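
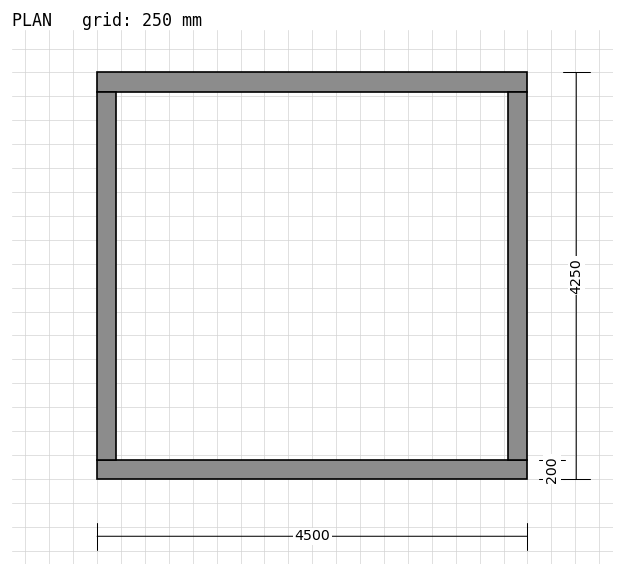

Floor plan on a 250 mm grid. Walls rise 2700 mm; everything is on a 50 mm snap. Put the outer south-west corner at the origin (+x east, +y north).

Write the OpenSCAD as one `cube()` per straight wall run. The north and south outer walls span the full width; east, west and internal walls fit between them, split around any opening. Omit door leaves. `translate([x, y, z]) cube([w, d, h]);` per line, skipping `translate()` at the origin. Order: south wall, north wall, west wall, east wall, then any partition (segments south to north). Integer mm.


cube([4500, 200, 2700]);
translate([0, 4050, 0]) cube([4500, 200, 2700]);
translate([0, 200, 0]) cube([200, 3850, 2700]);
translate([4300, 200, 0]) cube([200, 3850, 2700]);


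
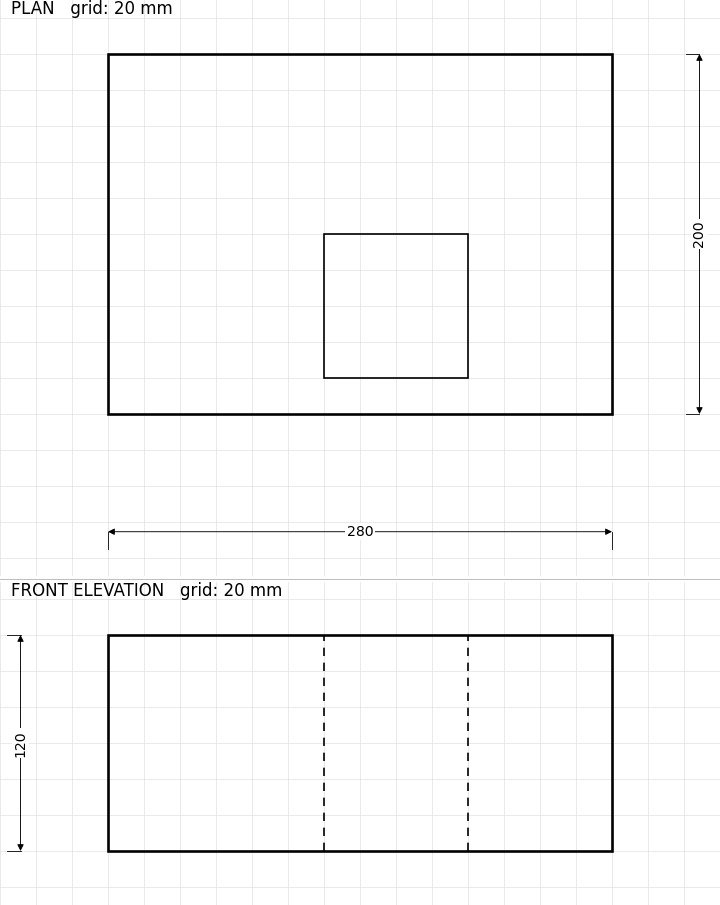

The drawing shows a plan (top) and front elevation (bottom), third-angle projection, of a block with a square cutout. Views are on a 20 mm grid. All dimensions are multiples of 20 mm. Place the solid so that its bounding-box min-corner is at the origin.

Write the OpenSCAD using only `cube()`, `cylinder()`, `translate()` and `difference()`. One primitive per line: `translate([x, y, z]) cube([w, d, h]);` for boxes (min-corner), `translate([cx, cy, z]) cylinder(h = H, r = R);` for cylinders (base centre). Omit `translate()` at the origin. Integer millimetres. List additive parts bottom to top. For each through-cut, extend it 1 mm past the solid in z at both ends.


difference() {
  cube([280, 200, 120]);
  translate([120, 20, -1]) cube([80, 80, 122]);
}


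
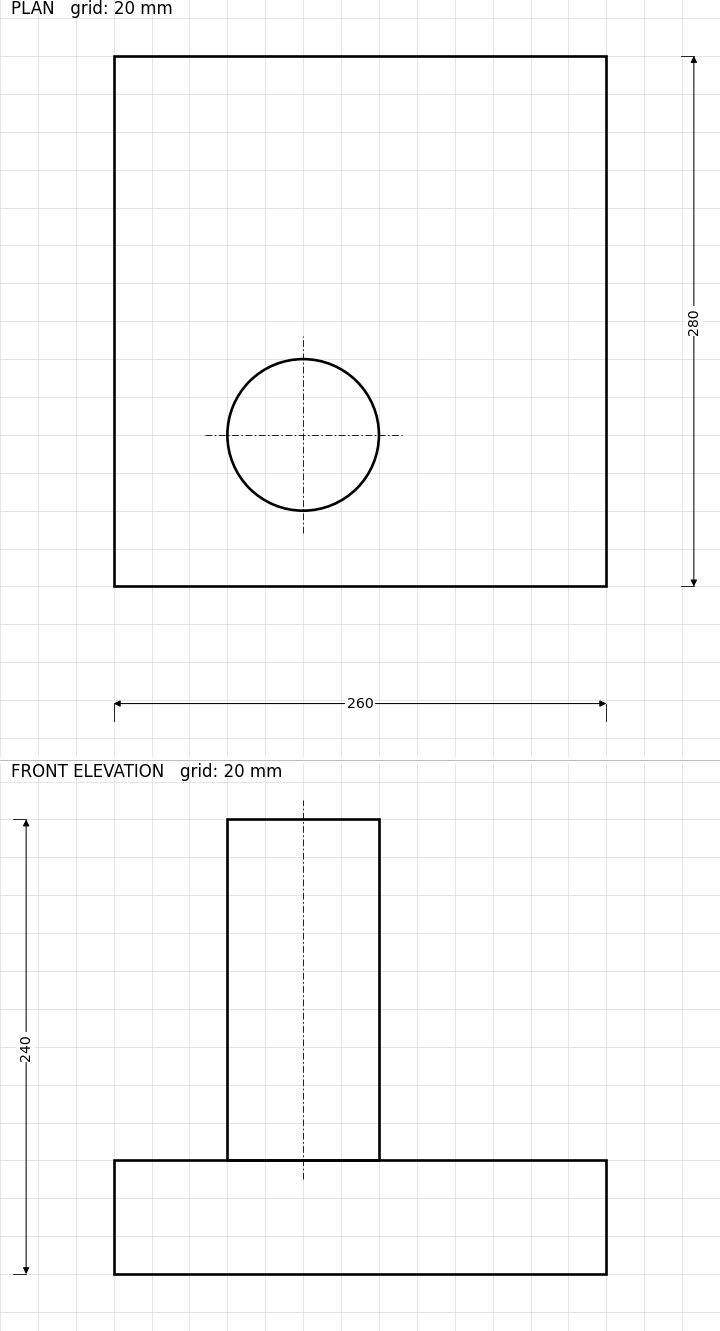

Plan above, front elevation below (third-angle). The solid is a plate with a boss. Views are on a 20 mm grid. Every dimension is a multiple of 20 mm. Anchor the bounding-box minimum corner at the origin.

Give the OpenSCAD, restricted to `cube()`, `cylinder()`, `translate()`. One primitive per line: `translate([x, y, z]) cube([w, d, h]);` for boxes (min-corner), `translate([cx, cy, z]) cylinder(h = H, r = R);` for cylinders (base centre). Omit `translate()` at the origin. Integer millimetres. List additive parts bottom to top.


cube([260, 280, 60]);
translate([100, 80, 60]) cylinder(h = 180, r = 40);


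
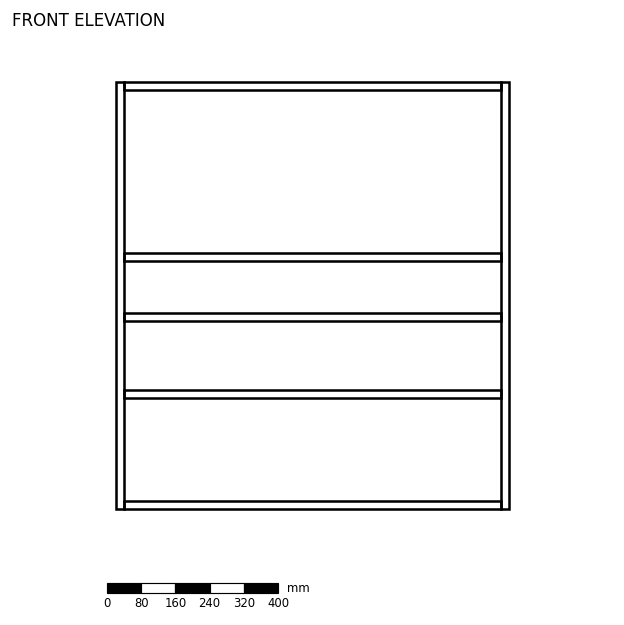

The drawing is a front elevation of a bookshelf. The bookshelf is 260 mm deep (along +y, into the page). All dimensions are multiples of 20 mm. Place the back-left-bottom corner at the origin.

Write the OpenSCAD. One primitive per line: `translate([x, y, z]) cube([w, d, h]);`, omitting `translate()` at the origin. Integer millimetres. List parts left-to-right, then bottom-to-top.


cube([20, 260, 1000]);
translate([20, 0, 0]) cube([880, 260, 20]);
translate([20, 0, 260]) cube([880, 260, 20]);
translate([20, 0, 440]) cube([880, 260, 20]);
translate([20, 0, 580]) cube([880, 260, 20]);
translate([20, 0, 980]) cube([880, 260, 20]);
translate([900, 0, 0]) cube([20, 260, 1000]);


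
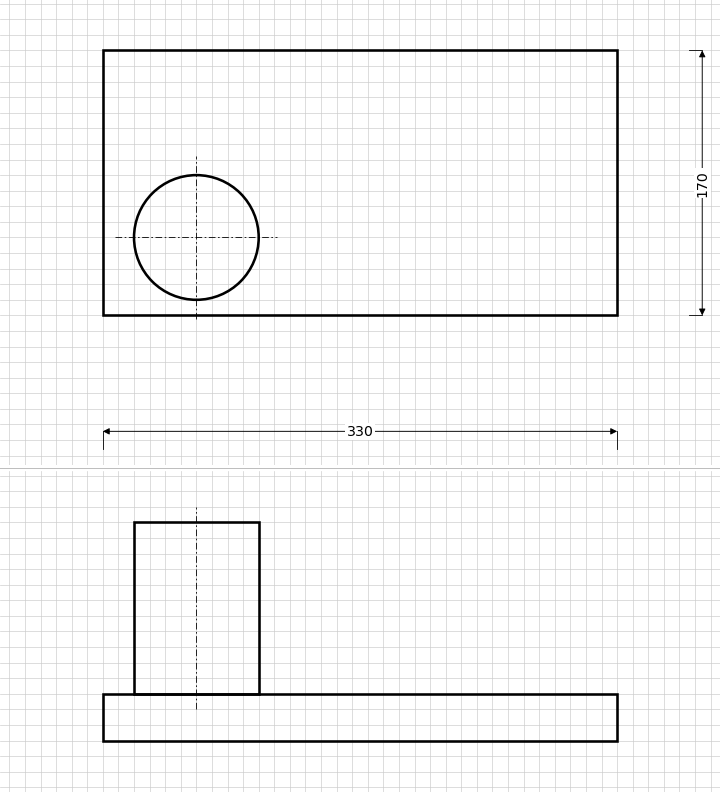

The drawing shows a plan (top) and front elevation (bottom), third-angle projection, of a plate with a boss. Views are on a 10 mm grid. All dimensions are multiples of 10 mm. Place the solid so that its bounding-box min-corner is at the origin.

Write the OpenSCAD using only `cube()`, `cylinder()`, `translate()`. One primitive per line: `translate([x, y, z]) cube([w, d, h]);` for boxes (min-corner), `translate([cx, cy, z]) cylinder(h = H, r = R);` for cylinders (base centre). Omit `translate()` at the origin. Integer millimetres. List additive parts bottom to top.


cube([330, 170, 30]);
translate([60, 50, 30]) cylinder(h = 110, r = 40);


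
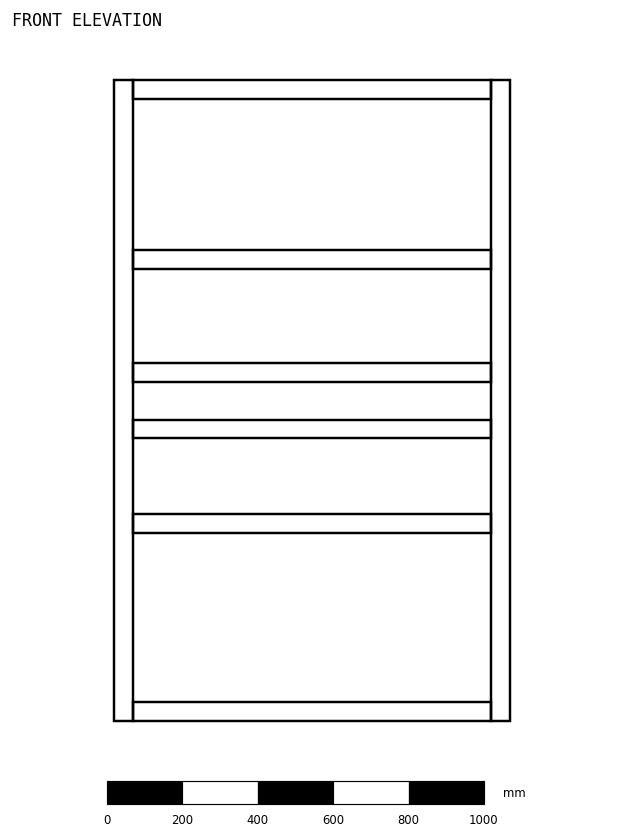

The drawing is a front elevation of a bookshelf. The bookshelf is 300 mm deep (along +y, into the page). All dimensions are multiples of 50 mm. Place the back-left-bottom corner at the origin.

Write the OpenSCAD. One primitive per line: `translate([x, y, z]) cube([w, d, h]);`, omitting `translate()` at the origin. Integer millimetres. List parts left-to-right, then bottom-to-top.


cube([50, 300, 1700]);
translate([50, 0, 0]) cube([950, 300, 50]);
translate([50, 0, 500]) cube([950, 300, 50]);
translate([50, 0, 750]) cube([950, 300, 50]);
translate([50, 0, 900]) cube([950, 300, 50]);
translate([50, 0, 1200]) cube([950, 300, 50]);
translate([50, 0, 1650]) cube([950, 300, 50]);
translate([1000, 0, 0]) cube([50, 300, 1700]);


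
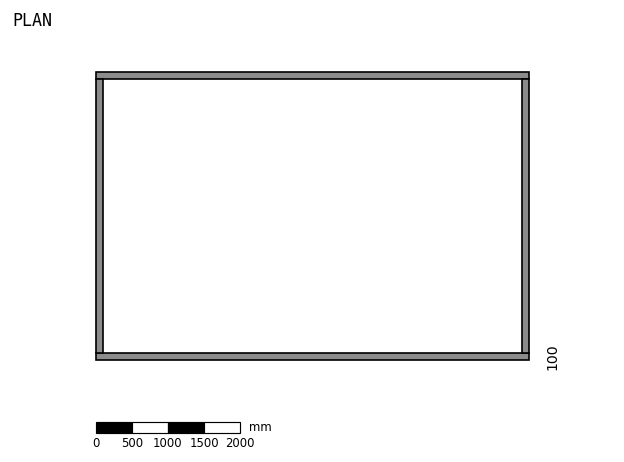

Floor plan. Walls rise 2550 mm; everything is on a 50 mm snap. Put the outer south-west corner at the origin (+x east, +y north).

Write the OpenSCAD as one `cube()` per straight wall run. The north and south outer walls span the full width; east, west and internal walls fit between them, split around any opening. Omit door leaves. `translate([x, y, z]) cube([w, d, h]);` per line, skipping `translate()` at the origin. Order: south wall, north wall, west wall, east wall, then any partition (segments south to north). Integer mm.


cube([6000, 100, 2550]);
translate([0, 3900, 0]) cube([6000, 100, 2550]);
translate([0, 100, 0]) cube([100, 3800, 2550]);
translate([5900, 100, 0]) cube([100, 3800, 2550]);


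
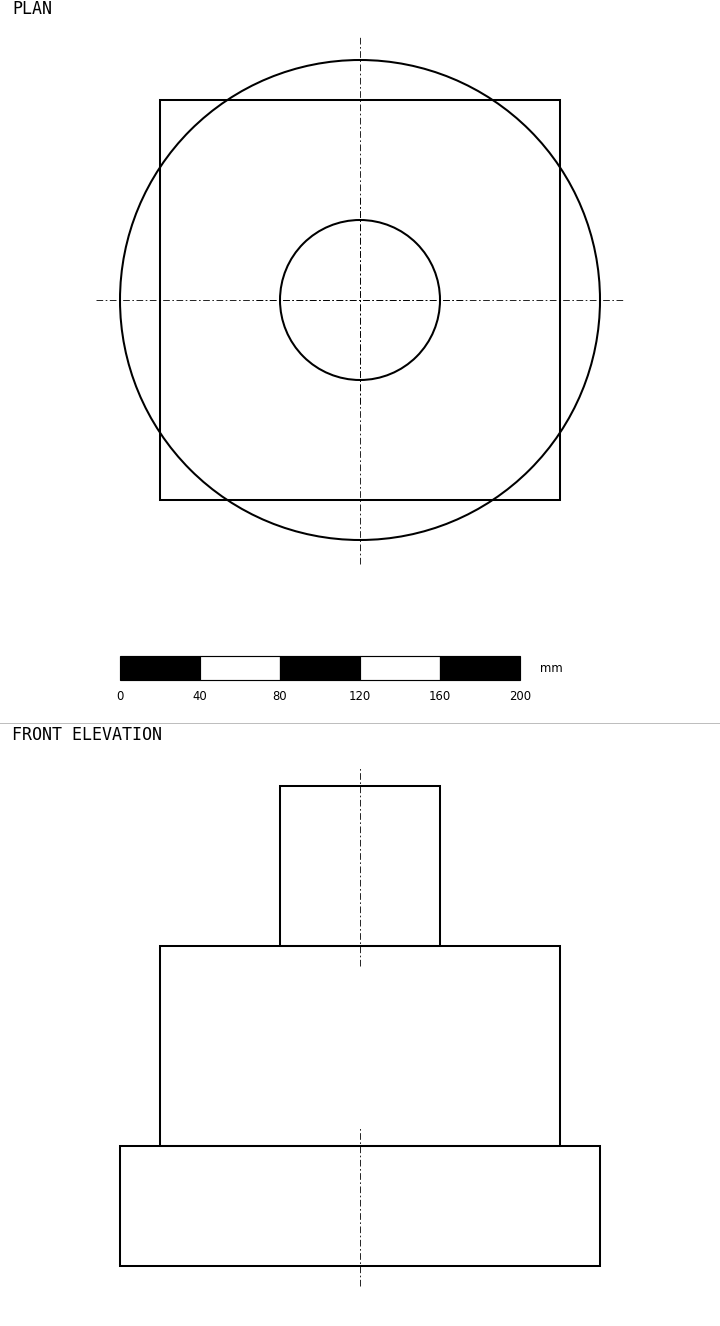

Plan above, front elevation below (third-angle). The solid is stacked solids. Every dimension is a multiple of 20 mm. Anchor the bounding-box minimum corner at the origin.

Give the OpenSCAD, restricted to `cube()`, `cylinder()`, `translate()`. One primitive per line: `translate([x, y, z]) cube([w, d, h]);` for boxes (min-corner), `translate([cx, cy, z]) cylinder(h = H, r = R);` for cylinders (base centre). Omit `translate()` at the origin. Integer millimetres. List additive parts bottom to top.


translate([120, 120, 0]) cylinder(h = 60, r = 120);
translate([20, 20, 60]) cube([200, 200, 100]);
translate([120, 120, 160]) cylinder(h = 80, r = 40);


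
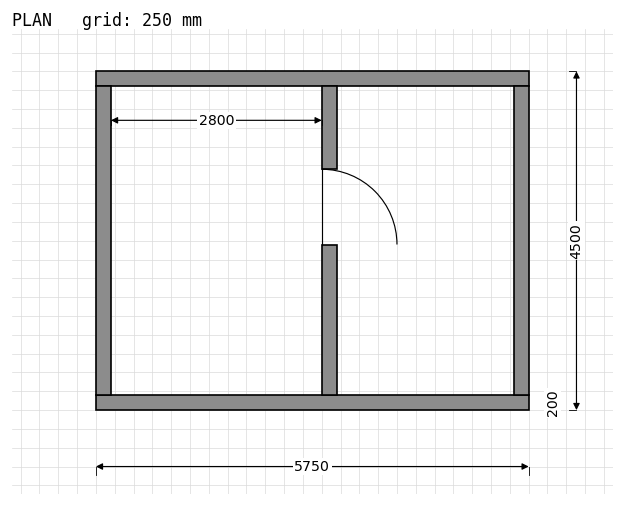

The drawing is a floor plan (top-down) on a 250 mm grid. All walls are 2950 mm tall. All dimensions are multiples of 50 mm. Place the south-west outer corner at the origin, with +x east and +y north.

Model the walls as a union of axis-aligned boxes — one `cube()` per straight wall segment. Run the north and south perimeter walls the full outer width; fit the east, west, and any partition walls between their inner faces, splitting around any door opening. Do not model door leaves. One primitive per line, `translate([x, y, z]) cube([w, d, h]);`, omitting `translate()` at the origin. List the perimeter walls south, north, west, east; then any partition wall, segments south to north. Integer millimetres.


cube([5750, 200, 2950]);
translate([0, 4300, 0]) cube([5750, 200, 2950]);
translate([0, 200, 0]) cube([200, 4100, 2950]);
translate([5550, 200, 0]) cube([200, 4100, 2950]);
translate([3000, 200, 0]) cube([200, 2000, 2950]);
translate([3000, 3200, 0]) cube([200, 1100, 2950]);


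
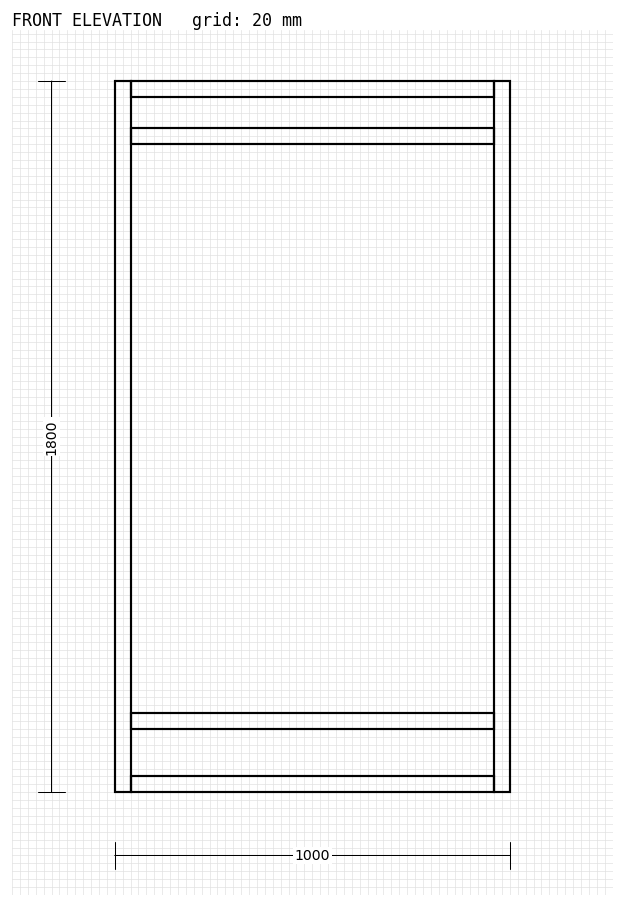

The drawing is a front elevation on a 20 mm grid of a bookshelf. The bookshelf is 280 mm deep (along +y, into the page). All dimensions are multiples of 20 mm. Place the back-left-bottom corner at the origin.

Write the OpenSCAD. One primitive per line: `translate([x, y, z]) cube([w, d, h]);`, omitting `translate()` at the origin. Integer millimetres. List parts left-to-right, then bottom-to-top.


cube([40, 280, 1800]);
translate([40, 0, 0]) cube([920, 280, 40]);
translate([40, 0, 160]) cube([920, 280, 40]);
translate([40, 0, 1640]) cube([920, 280, 40]);
translate([40, 0, 1760]) cube([920, 280, 40]);
translate([960, 0, 0]) cube([40, 280, 1800]);


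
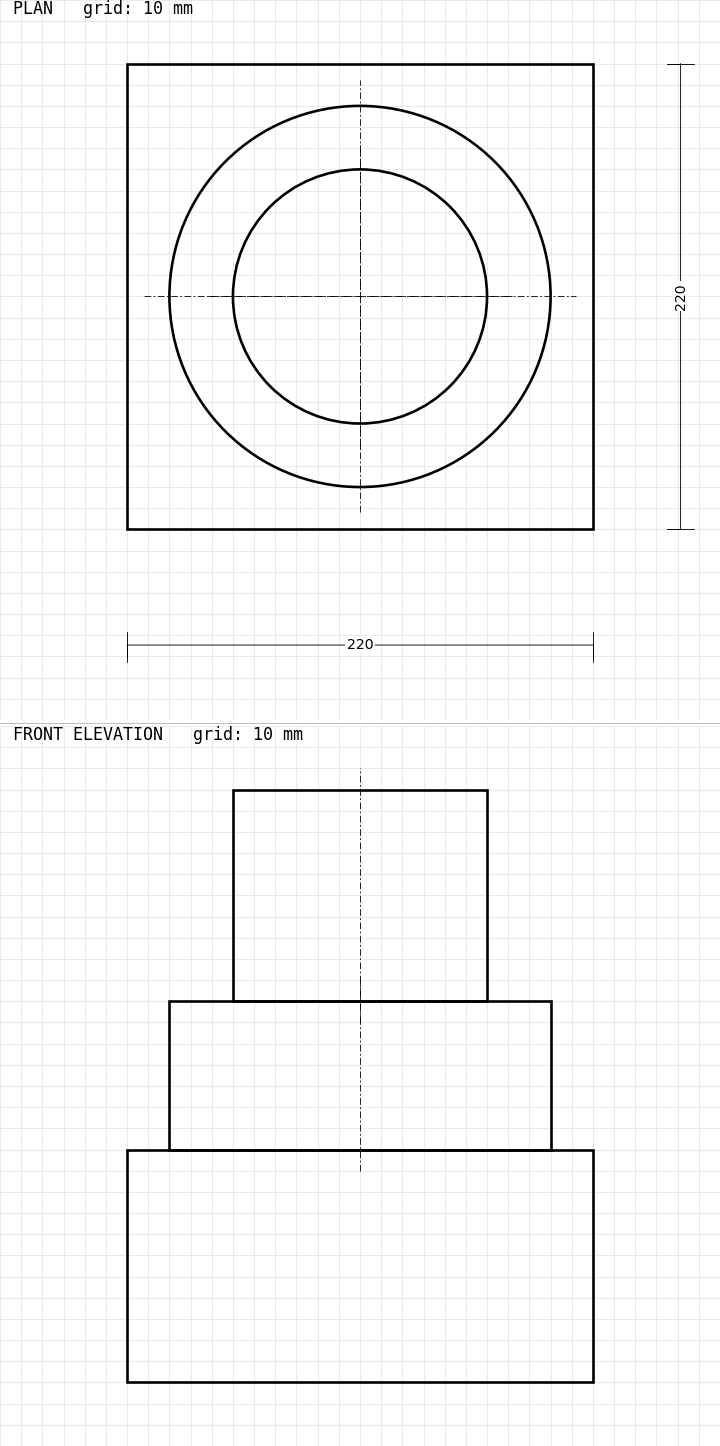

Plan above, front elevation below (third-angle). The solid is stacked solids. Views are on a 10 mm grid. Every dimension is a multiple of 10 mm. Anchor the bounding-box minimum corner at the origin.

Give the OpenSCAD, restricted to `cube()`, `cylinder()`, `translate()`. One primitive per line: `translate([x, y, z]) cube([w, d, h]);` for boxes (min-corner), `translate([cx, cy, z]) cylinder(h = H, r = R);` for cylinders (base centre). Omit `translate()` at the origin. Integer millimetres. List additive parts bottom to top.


cube([220, 220, 110]);
translate([110, 110, 110]) cylinder(h = 70, r = 90);
translate([110, 110, 180]) cylinder(h = 100, r = 60);


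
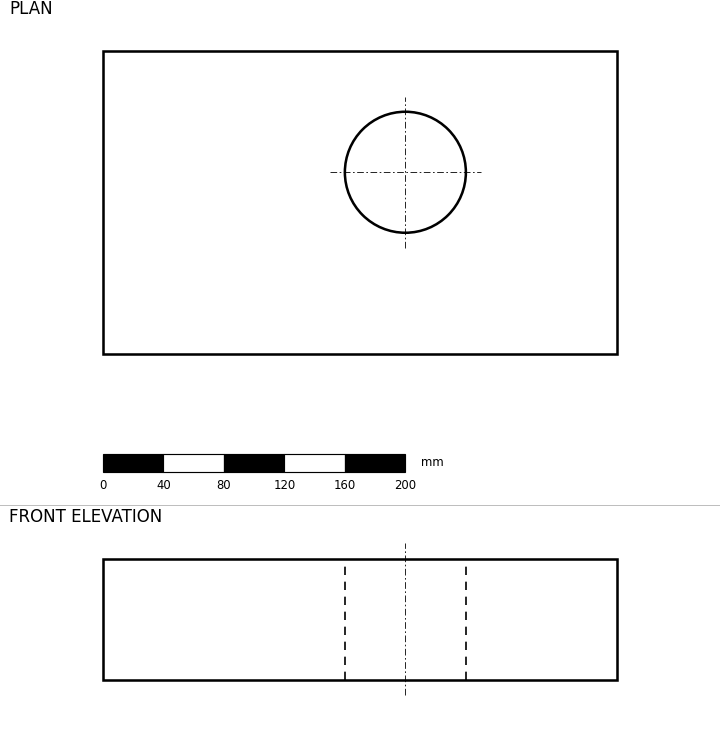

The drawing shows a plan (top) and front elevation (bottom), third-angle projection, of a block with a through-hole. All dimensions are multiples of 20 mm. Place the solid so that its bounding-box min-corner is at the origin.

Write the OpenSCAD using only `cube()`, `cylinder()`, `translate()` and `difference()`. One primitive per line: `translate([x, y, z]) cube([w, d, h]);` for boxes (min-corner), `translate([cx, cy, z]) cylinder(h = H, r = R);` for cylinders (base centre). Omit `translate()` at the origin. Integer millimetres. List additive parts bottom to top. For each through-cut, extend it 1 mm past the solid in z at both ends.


difference() {
  cube([340, 200, 80]);
  translate([200, 120, -1]) cylinder(h = 82, r = 40);
}


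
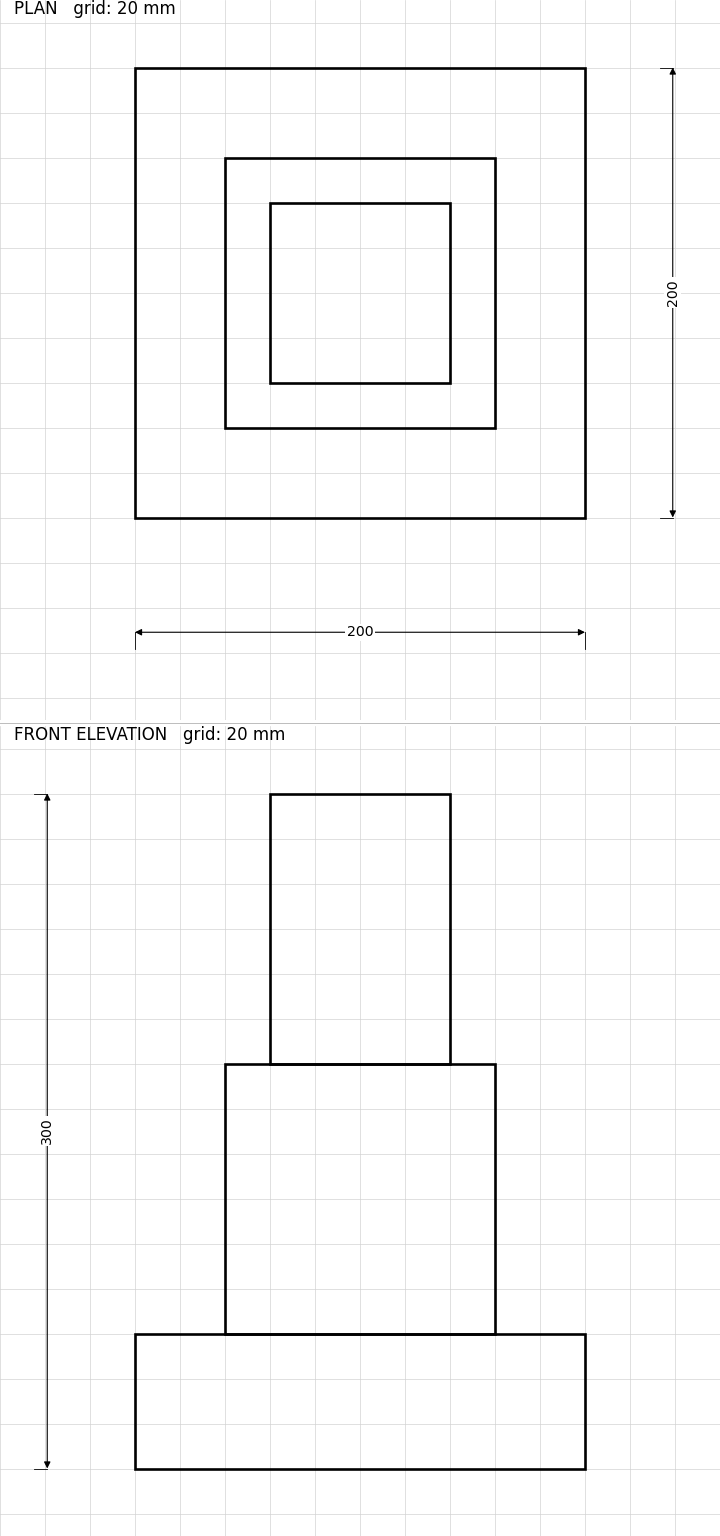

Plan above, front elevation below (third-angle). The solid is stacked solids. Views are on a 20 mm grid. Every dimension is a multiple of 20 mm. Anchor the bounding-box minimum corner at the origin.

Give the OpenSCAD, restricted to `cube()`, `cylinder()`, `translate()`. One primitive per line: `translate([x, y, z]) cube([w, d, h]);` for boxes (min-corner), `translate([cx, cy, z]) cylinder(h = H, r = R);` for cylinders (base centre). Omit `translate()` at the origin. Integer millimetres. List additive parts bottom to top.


cube([200, 200, 60]);
translate([40, 40, 60]) cube([120, 120, 120]);
translate([60, 60, 180]) cube([80, 80, 120]);


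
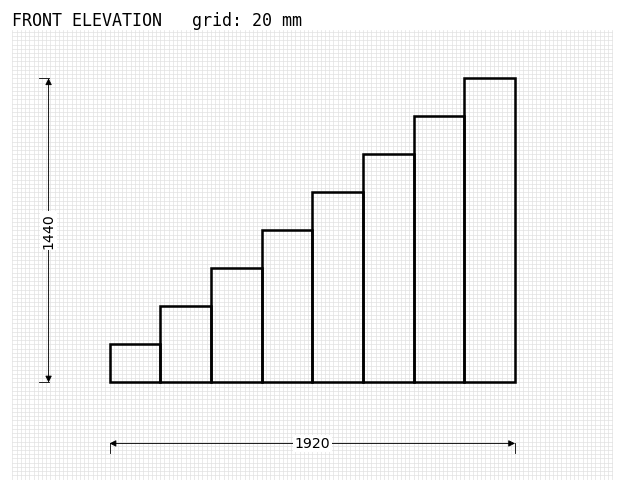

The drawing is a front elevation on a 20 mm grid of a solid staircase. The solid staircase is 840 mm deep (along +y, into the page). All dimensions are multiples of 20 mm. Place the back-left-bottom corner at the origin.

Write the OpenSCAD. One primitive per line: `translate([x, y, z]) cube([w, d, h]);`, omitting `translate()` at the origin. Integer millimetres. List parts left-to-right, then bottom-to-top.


cube([240, 840, 180]);
translate([240, 0, 0]) cube([240, 840, 360]);
translate([480, 0, 0]) cube([240, 840, 540]);
translate([720, 0, 0]) cube([240, 840, 720]);
translate([960, 0, 0]) cube([240, 840, 900]);
translate([1200, 0, 0]) cube([240, 840, 1080]);
translate([1440, 0, 0]) cube([240, 840, 1260]);
translate([1680, 0, 0]) cube([240, 840, 1440]);


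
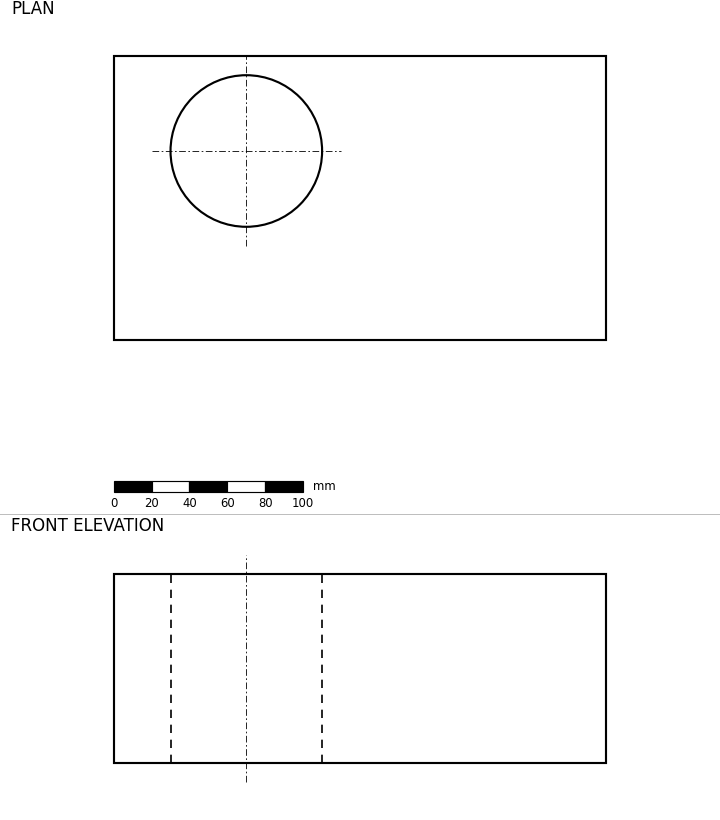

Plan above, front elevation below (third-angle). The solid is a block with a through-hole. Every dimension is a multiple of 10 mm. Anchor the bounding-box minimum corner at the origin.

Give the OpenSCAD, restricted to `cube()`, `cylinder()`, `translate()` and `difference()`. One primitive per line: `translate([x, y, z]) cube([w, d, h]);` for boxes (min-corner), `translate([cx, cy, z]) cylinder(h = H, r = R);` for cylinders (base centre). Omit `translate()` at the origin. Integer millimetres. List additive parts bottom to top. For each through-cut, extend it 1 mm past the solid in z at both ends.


difference() {
  cube([260, 150, 100]);
  translate([70, 100, -1]) cylinder(h = 102, r = 40);
}


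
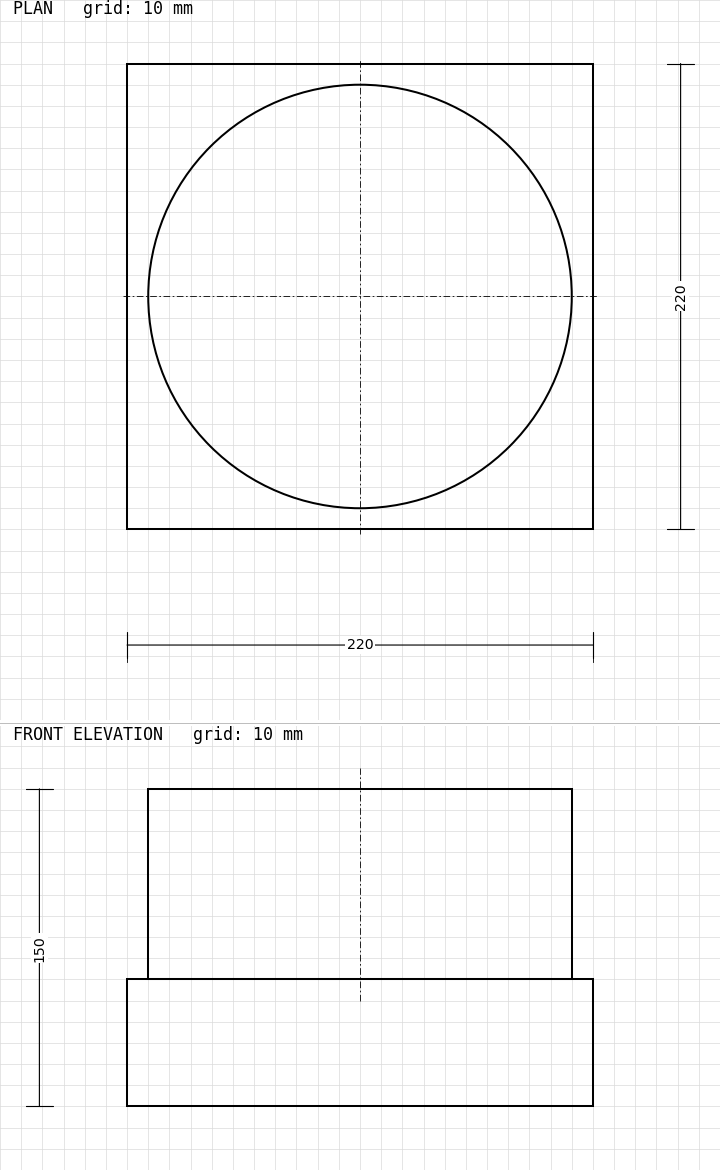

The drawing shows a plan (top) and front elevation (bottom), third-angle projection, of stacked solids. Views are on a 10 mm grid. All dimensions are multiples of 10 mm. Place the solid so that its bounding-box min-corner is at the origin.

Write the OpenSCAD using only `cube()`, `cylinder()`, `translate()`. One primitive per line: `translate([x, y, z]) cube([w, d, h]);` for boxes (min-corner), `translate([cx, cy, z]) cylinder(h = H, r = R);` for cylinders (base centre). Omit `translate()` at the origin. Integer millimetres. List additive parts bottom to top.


cube([220, 220, 60]);
translate([110, 110, 60]) cylinder(h = 90, r = 100);


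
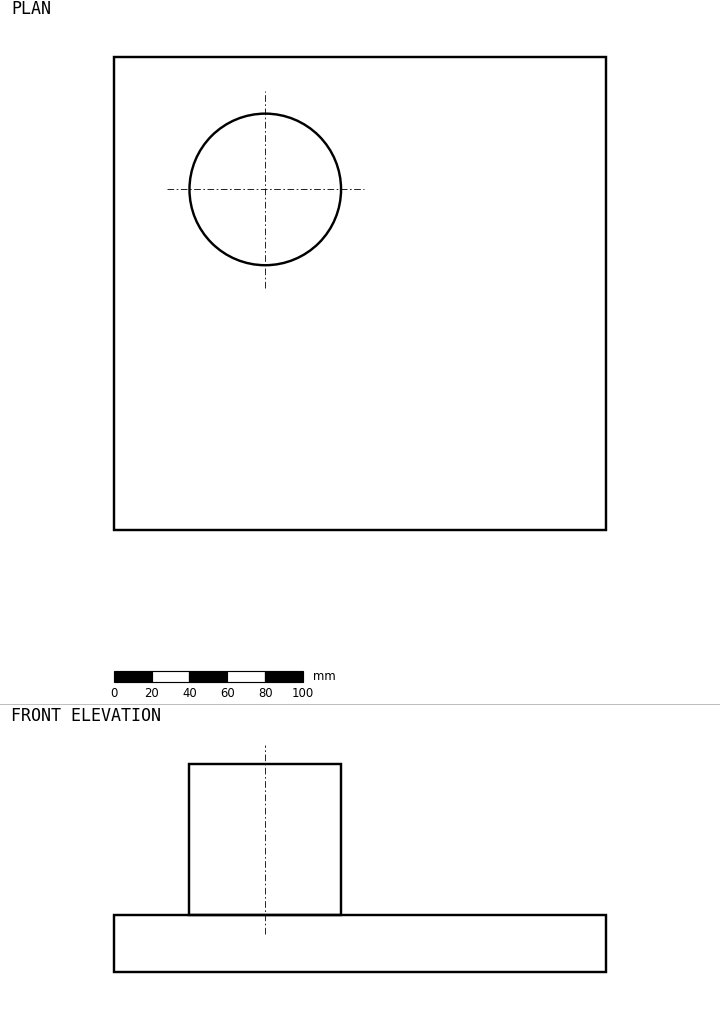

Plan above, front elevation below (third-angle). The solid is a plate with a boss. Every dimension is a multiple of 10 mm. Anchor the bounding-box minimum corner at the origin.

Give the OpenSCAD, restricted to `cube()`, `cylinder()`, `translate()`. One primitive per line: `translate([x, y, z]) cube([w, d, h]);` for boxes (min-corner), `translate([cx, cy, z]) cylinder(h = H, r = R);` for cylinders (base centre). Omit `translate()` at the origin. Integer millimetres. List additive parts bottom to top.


cube([260, 250, 30]);
translate([80, 180, 30]) cylinder(h = 80, r = 40);


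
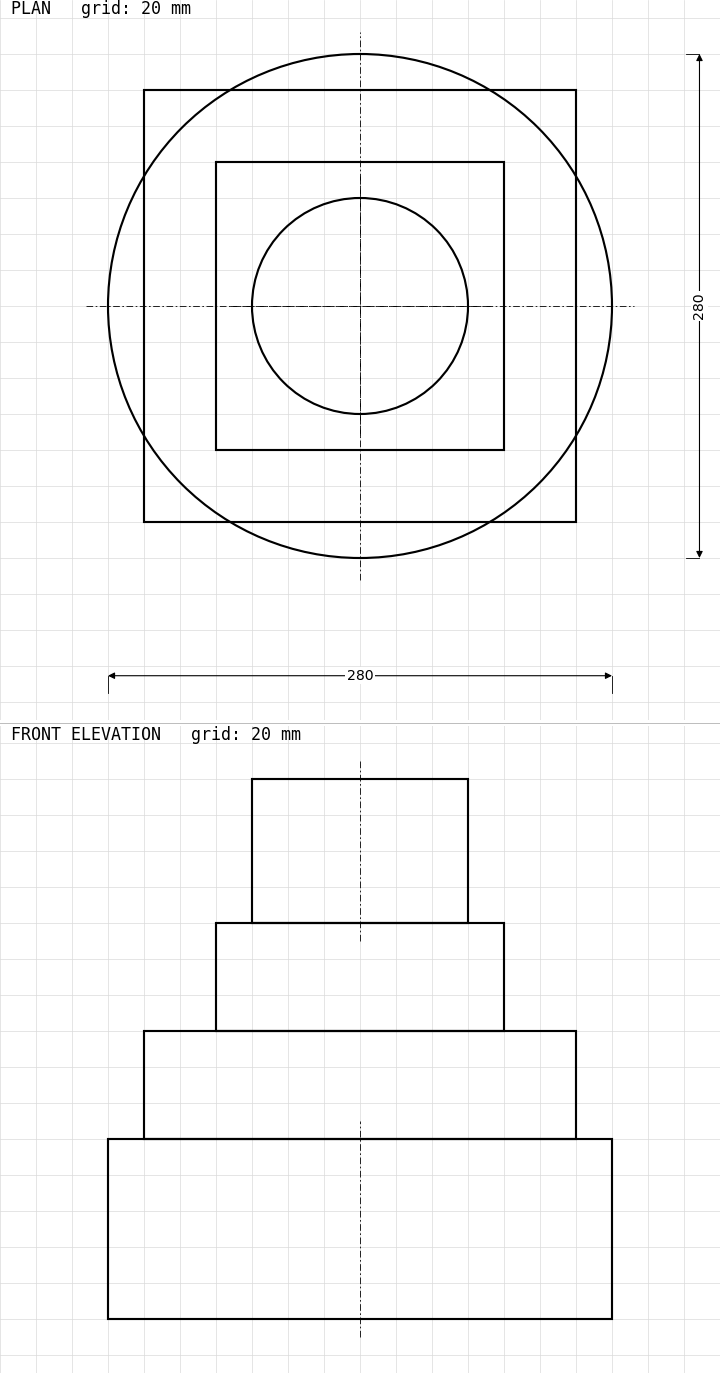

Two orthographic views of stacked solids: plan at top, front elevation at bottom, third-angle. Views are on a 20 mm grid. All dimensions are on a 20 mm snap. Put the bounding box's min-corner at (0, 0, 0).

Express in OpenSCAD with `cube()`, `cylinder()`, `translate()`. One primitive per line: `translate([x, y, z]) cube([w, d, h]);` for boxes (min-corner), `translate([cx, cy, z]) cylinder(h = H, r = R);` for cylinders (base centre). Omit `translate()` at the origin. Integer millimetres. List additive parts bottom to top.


translate([140, 140, 0]) cylinder(h = 100, r = 140);
translate([20, 20, 100]) cube([240, 240, 60]);
translate([60, 60, 160]) cube([160, 160, 60]);
translate([140, 140, 220]) cylinder(h = 80, r = 60);


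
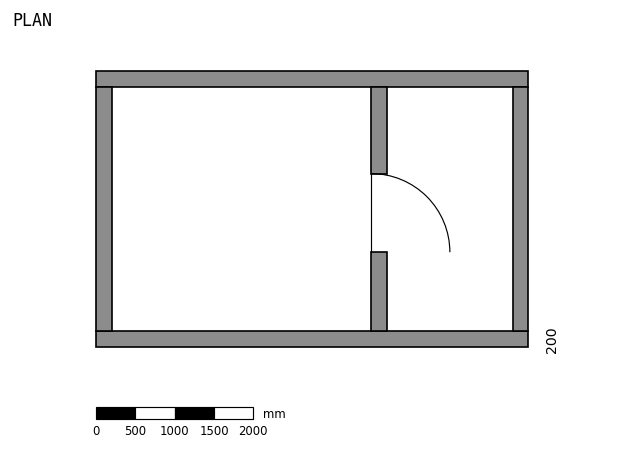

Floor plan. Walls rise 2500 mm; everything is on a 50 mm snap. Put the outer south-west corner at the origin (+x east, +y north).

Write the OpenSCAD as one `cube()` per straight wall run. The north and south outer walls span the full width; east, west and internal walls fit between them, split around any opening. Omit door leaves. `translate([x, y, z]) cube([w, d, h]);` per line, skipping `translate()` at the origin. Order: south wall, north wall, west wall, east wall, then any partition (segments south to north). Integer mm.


cube([5500, 200, 2500]);
translate([0, 3300, 0]) cube([5500, 200, 2500]);
translate([0, 200, 0]) cube([200, 3100, 2500]);
translate([5300, 200, 0]) cube([200, 3100, 2500]);
translate([3500, 200, 0]) cube([200, 1000, 2500]);
translate([3500, 2200, 0]) cube([200, 1100, 2500]);


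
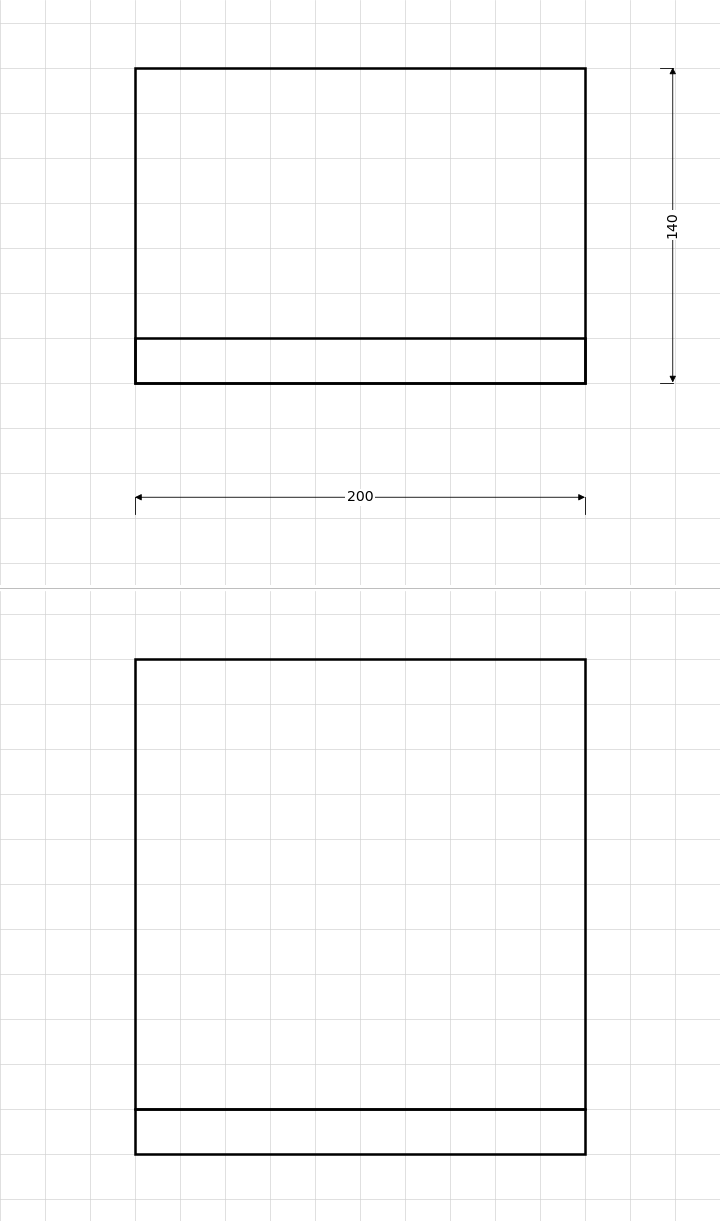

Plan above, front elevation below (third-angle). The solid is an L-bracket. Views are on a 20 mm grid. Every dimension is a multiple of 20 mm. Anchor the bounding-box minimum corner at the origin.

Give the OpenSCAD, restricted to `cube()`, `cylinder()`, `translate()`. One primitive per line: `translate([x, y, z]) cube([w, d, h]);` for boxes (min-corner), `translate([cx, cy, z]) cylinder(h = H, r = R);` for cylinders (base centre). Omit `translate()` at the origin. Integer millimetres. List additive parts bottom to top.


cube([200, 140, 20]);
translate([0, 0, 20]) cube([200, 20, 200]);


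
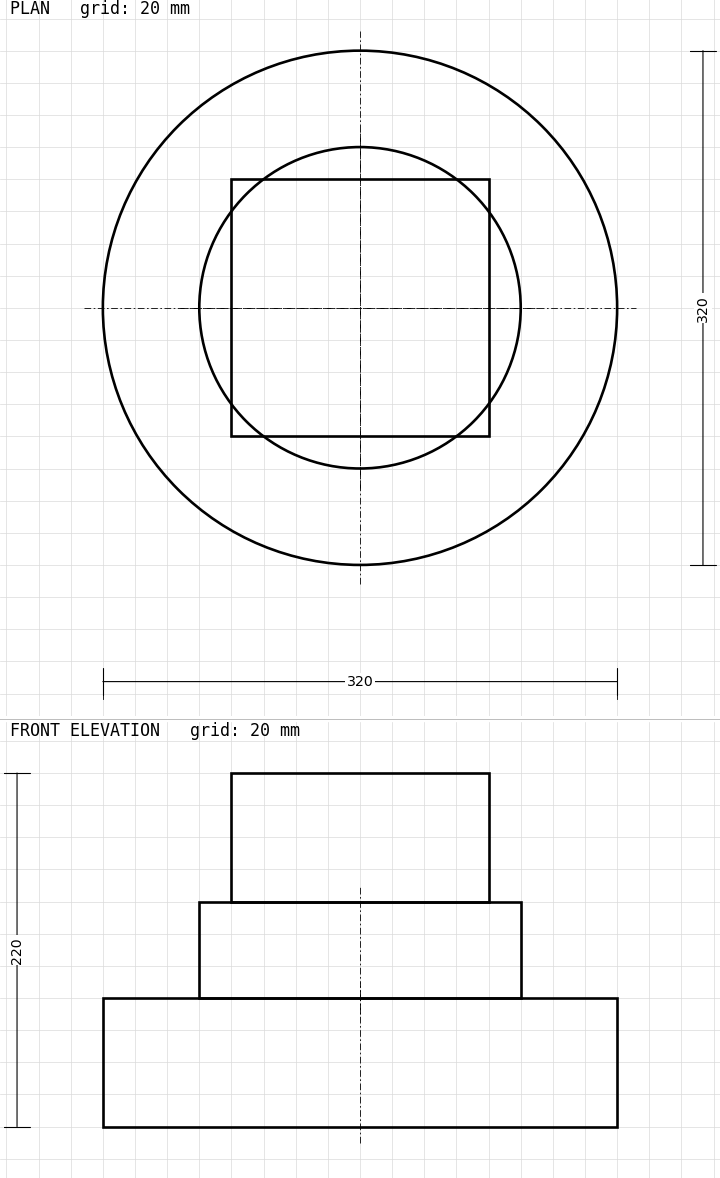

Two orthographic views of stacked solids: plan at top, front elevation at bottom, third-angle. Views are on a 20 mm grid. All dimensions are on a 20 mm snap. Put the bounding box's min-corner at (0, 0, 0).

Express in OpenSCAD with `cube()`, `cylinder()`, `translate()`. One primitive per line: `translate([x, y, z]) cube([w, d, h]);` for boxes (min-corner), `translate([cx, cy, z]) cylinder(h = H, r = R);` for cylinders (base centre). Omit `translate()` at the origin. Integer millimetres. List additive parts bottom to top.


translate([160, 160, 0]) cylinder(h = 80, r = 160);
translate([160, 160, 80]) cylinder(h = 60, r = 100);
translate([80, 80, 140]) cube([160, 160, 80]);


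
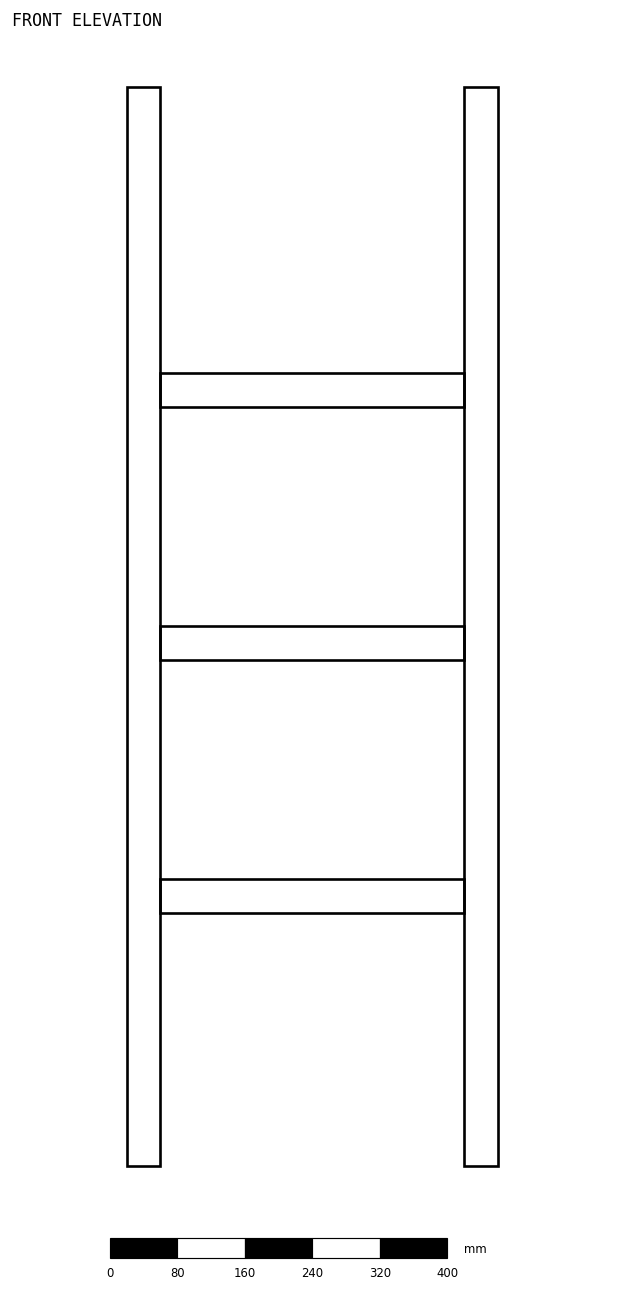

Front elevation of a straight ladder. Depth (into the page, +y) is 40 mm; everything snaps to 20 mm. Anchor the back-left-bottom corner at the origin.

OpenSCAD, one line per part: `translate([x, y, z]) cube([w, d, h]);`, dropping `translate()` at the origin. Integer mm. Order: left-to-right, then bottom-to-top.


cube([40, 40, 1280]);
translate([40, 0, 300]) cube([360, 40, 40]);
translate([40, 0, 600]) cube([360, 40, 40]);
translate([40, 0, 900]) cube([360, 40, 40]);
translate([400, 0, 0]) cube([40, 40, 1280]);


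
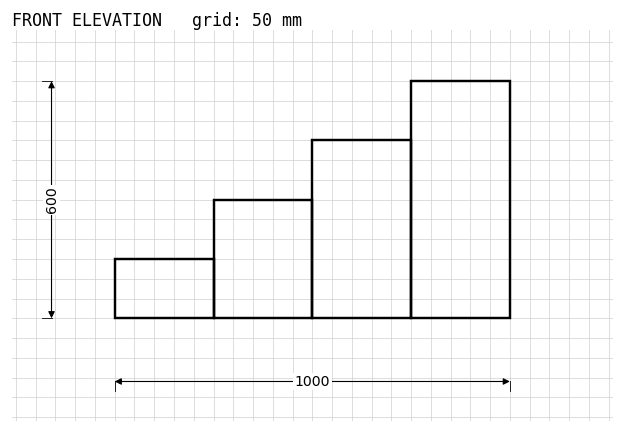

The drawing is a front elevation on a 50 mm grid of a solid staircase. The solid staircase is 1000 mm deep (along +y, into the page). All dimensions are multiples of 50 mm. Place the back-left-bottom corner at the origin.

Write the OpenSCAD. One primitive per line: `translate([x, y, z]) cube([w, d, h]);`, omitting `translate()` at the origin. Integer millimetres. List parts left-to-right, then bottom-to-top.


cube([250, 1000, 150]);
translate([250, 0, 0]) cube([250, 1000, 300]);
translate([500, 0, 0]) cube([250, 1000, 450]);
translate([750, 0, 0]) cube([250, 1000, 600]);


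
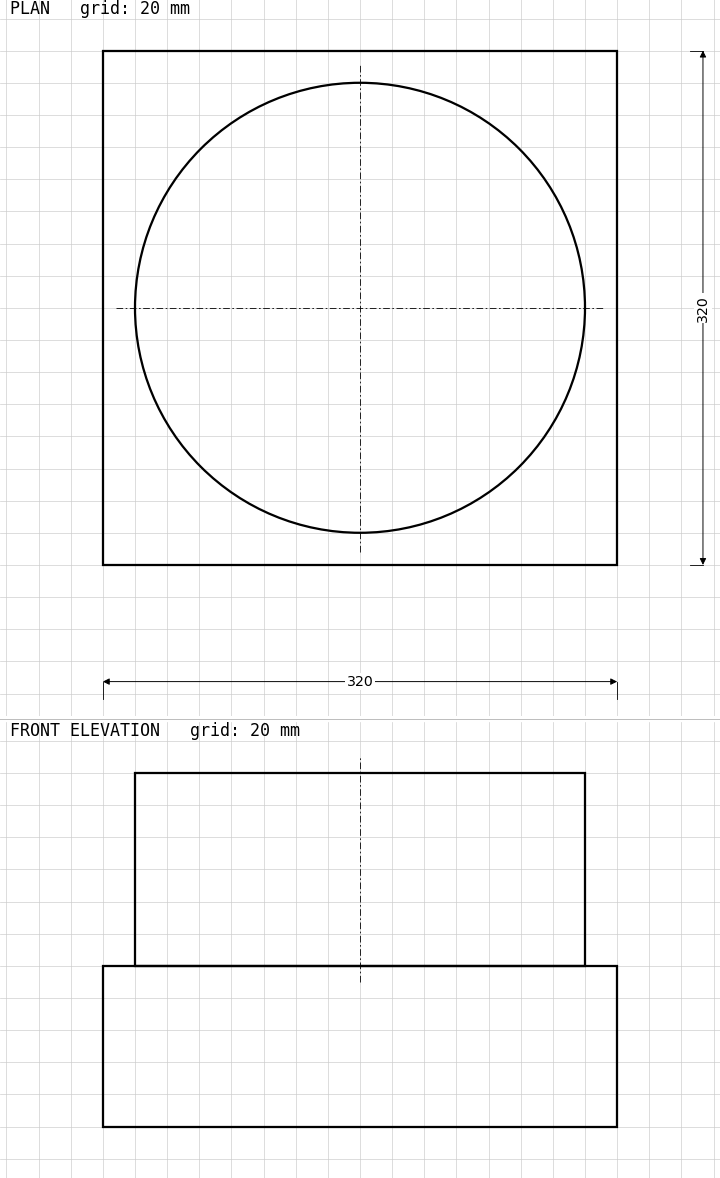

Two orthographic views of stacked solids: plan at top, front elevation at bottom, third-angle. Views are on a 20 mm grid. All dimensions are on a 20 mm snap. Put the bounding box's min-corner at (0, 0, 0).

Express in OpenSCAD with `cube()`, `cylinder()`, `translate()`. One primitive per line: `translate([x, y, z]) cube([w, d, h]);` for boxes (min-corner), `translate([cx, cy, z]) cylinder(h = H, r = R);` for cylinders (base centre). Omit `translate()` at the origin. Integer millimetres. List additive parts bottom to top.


cube([320, 320, 100]);
translate([160, 160, 100]) cylinder(h = 120, r = 140);


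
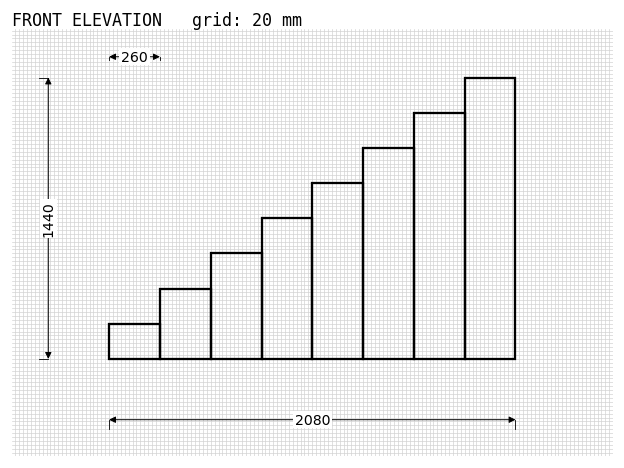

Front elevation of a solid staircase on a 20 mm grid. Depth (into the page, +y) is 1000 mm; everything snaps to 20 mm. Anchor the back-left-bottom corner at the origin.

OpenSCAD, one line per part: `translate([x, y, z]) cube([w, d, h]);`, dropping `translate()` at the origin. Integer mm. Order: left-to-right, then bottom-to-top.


cube([260, 1000, 180]);
translate([260, 0, 0]) cube([260, 1000, 360]);
translate([520, 0, 0]) cube([260, 1000, 540]);
translate([780, 0, 0]) cube([260, 1000, 720]);
translate([1040, 0, 0]) cube([260, 1000, 900]);
translate([1300, 0, 0]) cube([260, 1000, 1080]);
translate([1560, 0, 0]) cube([260, 1000, 1260]);
translate([1820, 0, 0]) cube([260, 1000, 1440]);


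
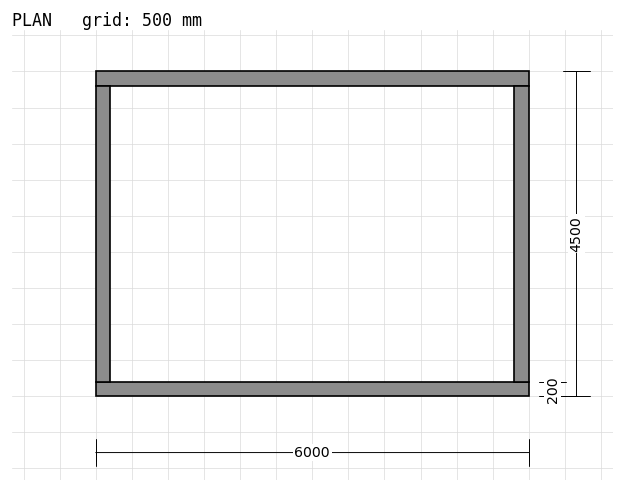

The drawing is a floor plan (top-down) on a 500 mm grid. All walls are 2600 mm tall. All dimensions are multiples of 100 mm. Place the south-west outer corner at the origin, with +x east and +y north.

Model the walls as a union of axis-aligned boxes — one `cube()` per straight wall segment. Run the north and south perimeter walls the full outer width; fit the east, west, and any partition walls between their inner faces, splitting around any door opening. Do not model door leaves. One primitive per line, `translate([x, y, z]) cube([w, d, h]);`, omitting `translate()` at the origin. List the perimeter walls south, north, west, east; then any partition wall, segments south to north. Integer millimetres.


cube([6000, 200, 2600]);
translate([0, 4300, 0]) cube([6000, 200, 2600]);
translate([0, 200, 0]) cube([200, 4100, 2600]);
translate([5800, 200, 0]) cube([200, 4100, 2600]);


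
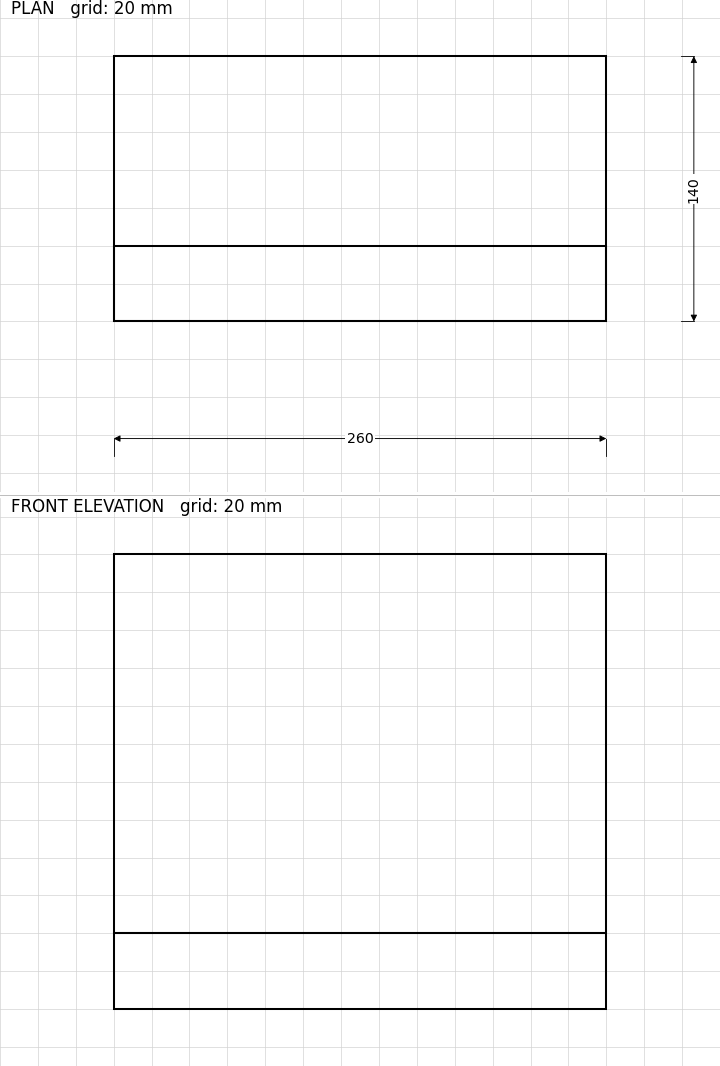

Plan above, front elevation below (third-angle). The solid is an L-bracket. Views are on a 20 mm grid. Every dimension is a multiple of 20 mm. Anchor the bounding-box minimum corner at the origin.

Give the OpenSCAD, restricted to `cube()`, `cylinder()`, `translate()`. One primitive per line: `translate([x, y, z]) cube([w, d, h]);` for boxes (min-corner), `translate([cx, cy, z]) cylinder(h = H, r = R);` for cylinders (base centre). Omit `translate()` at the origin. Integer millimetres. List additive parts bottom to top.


cube([260, 140, 40]);
translate([0, 0, 40]) cube([260, 40, 200]);


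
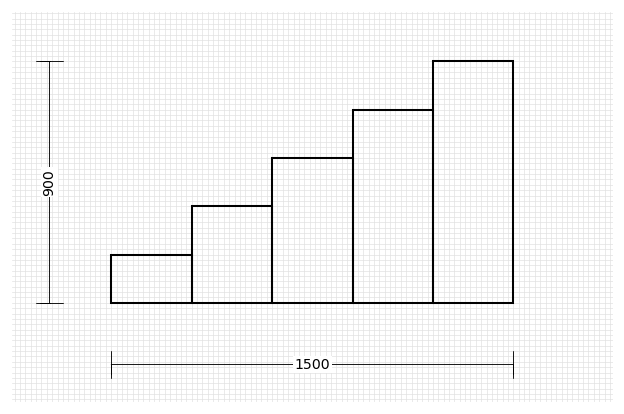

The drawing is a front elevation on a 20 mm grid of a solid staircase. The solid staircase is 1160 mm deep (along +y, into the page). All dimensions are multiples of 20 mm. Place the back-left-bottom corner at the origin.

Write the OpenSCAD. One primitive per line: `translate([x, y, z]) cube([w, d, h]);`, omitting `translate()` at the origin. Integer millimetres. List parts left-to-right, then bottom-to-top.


cube([300, 1160, 180]);
translate([300, 0, 0]) cube([300, 1160, 360]);
translate([600, 0, 0]) cube([300, 1160, 540]);
translate([900, 0, 0]) cube([300, 1160, 720]);
translate([1200, 0, 0]) cube([300, 1160, 900]);


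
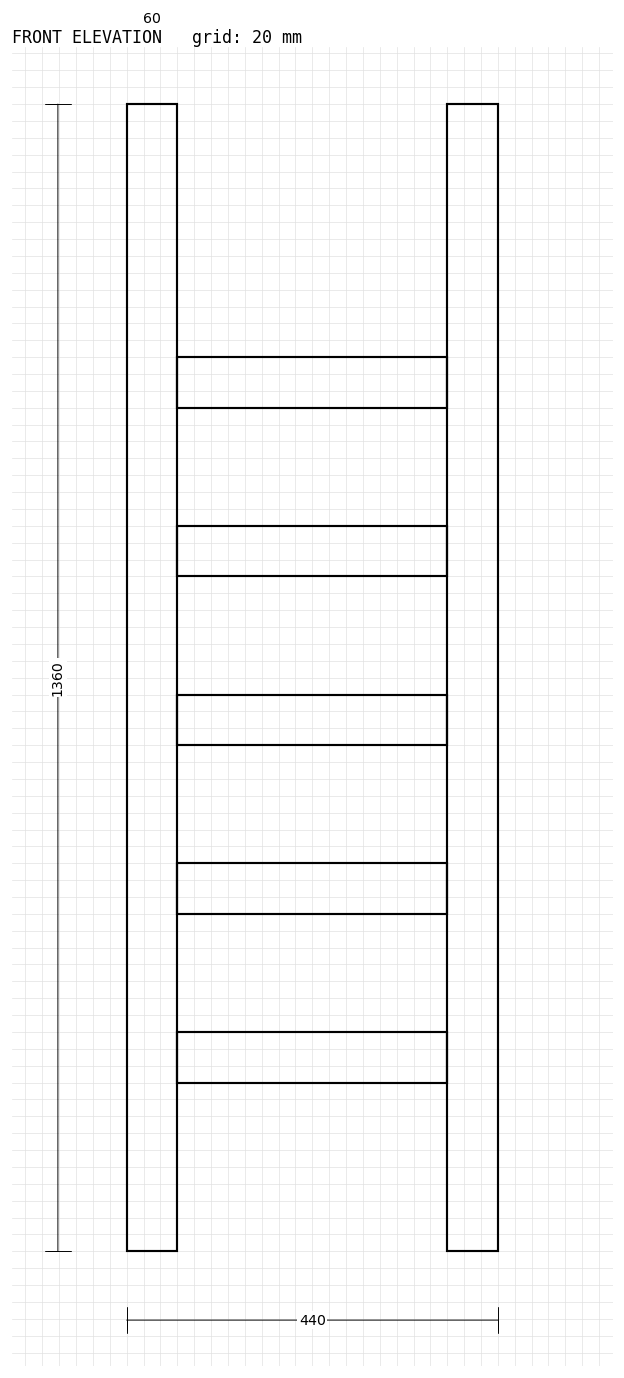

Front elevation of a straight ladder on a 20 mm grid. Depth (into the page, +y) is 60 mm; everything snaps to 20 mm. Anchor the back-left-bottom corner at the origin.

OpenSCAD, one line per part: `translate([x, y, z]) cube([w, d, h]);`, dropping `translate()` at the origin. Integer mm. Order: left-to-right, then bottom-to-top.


cube([60, 60, 1360]);
translate([60, 0, 200]) cube([320, 60, 60]);
translate([60, 0, 400]) cube([320, 60, 60]);
translate([60, 0, 600]) cube([320, 60, 60]);
translate([60, 0, 800]) cube([320, 60, 60]);
translate([60, 0, 1000]) cube([320, 60, 60]);
translate([380, 0, 0]) cube([60, 60, 1360]);


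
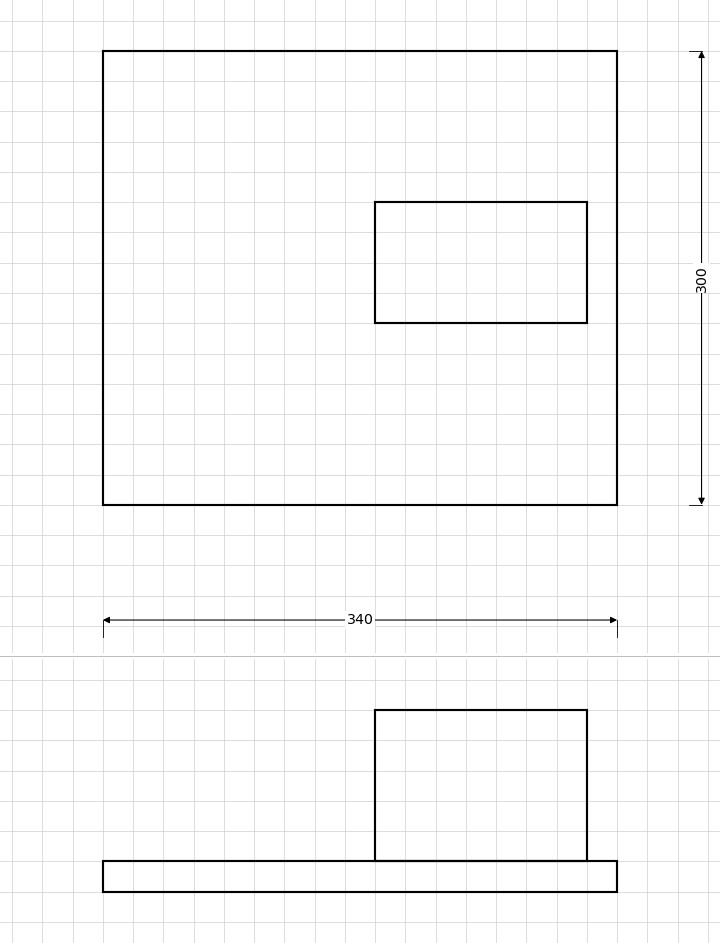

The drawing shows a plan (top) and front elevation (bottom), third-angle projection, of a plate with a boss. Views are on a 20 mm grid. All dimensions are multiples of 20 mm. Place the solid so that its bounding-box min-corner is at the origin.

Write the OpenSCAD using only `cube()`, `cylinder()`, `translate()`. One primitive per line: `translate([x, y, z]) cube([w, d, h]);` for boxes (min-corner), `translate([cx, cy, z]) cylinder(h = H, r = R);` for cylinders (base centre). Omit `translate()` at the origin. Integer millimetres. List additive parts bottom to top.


cube([340, 300, 20]);
translate([180, 120, 20]) cube([140, 80, 100]);


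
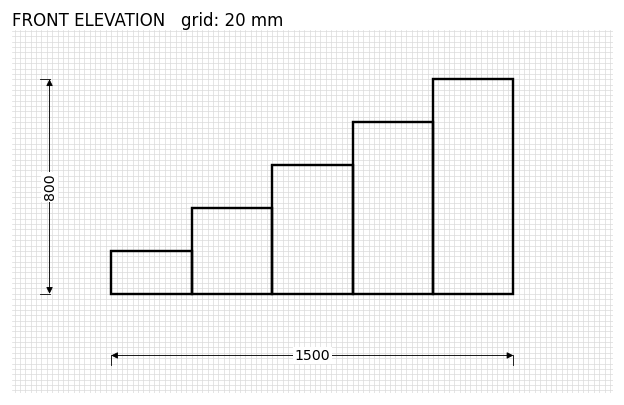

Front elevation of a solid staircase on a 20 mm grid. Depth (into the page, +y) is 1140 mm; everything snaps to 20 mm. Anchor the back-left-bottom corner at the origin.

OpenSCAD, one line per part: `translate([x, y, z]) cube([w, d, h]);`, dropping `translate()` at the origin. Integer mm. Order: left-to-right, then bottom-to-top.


cube([300, 1140, 160]);
translate([300, 0, 0]) cube([300, 1140, 320]);
translate([600, 0, 0]) cube([300, 1140, 480]);
translate([900, 0, 0]) cube([300, 1140, 640]);
translate([1200, 0, 0]) cube([300, 1140, 800]);


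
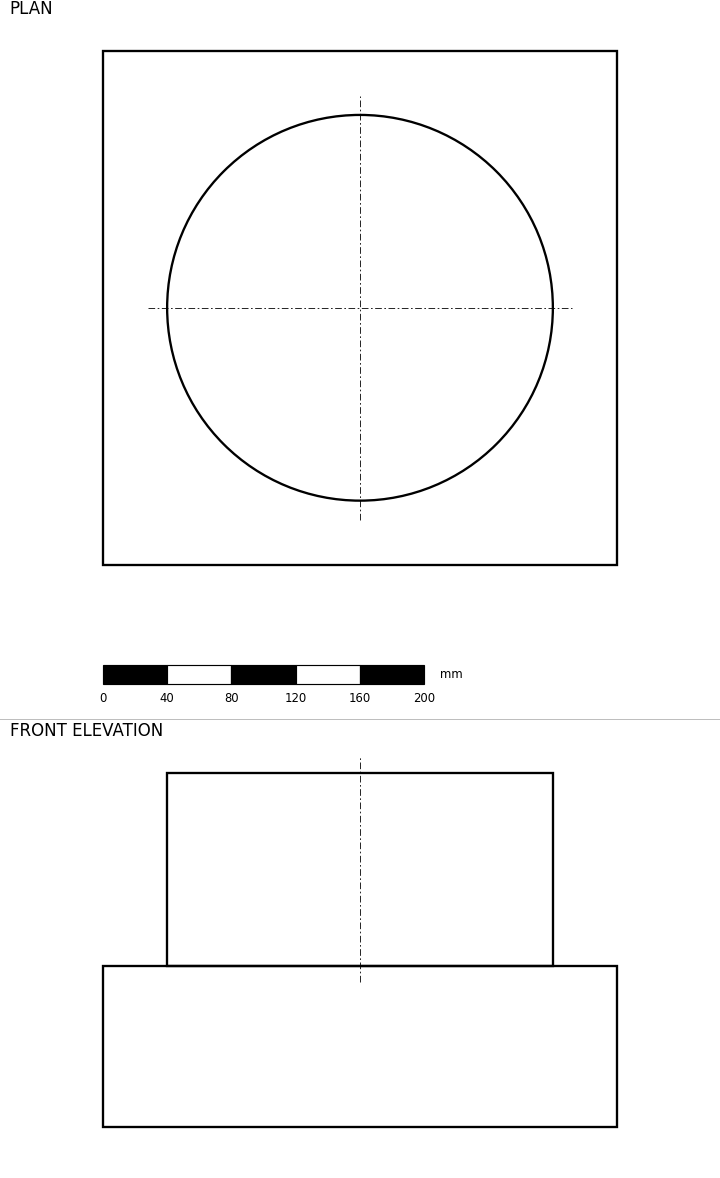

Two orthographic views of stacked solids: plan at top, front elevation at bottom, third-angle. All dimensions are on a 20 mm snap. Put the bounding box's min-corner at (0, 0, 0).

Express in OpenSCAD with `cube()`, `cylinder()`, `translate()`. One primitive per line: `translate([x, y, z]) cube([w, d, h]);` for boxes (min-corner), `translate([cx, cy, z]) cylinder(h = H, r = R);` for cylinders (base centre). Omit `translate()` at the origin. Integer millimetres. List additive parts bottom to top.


cube([320, 320, 100]);
translate([160, 160, 100]) cylinder(h = 120, r = 120);


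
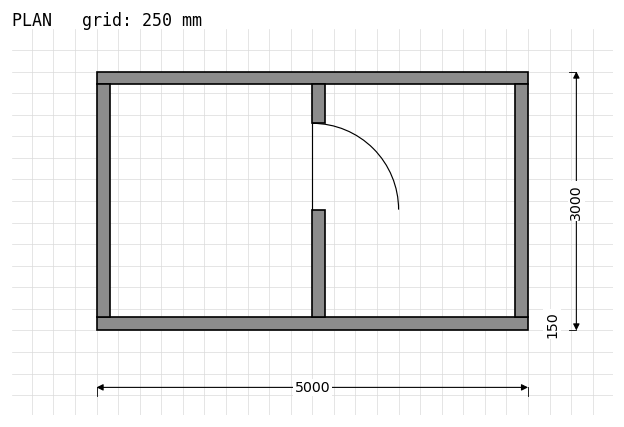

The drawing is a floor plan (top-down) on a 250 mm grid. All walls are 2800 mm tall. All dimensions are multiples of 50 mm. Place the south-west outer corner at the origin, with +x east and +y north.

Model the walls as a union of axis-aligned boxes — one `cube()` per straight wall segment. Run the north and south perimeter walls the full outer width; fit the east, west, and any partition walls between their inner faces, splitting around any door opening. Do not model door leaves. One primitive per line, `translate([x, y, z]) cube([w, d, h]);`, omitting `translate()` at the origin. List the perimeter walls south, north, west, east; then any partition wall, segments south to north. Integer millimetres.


cube([5000, 150, 2800]);
translate([0, 2850, 0]) cube([5000, 150, 2800]);
translate([0, 150, 0]) cube([150, 2700, 2800]);
translate([4850, 150, 0]) cube([150, 2700, 2800]);
translate([2500, 150, 0]) cube([150, 1250, 2800]);
translate([2500, 2400, 0]) cube([150, 450, 2800]);


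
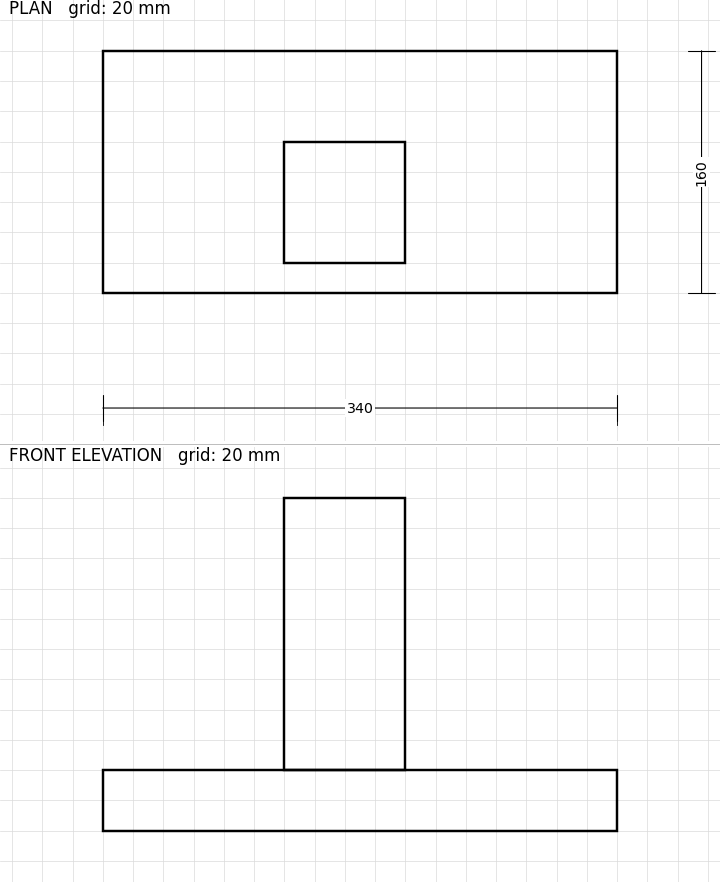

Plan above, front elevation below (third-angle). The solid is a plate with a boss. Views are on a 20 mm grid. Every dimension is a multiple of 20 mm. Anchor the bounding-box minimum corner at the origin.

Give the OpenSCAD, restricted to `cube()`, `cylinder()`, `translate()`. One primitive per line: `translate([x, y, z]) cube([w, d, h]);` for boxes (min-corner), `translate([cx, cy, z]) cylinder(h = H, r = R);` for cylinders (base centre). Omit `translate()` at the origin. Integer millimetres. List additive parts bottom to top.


cube([340, 160, 40]);
translate([120, 20, 40]) cube([80, 80, 180]);


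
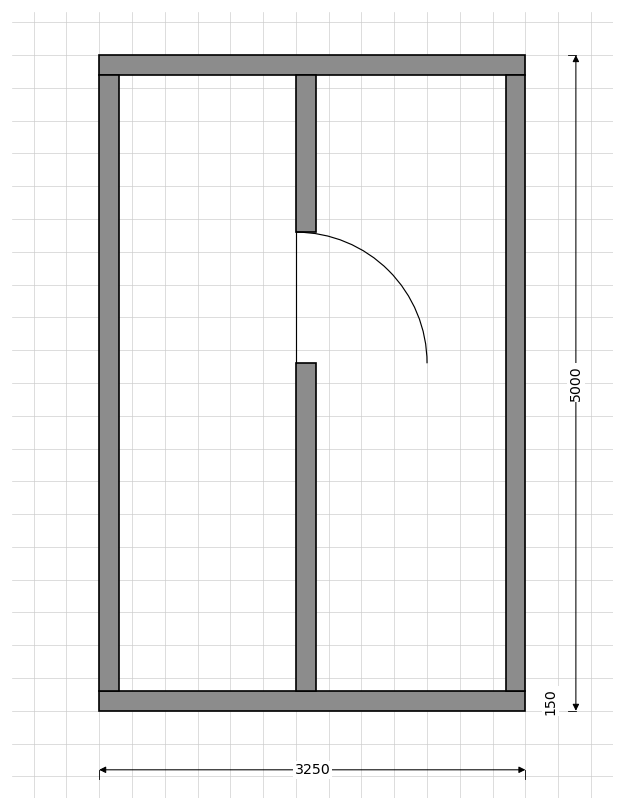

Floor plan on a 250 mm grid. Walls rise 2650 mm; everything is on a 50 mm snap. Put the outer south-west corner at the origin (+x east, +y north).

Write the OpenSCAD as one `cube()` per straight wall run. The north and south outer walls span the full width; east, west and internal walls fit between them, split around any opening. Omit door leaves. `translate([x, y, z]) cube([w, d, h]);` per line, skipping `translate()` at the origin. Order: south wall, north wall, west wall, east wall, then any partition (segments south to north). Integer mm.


cube([3250, 150, 2650]);
translate([0, 4850, 0]) cube([3250, 150, 2650]);
translate([0, 150, 0]) cube([150, 4700, 2650]);
translate([3100, 150, 0]) cube([150, 4700, 2650]);
translate([1500, 150, 0]) cube([150, 2500, 2650]);
translate([1500, 3650, 0]) cube([150, 1200, 2650]);


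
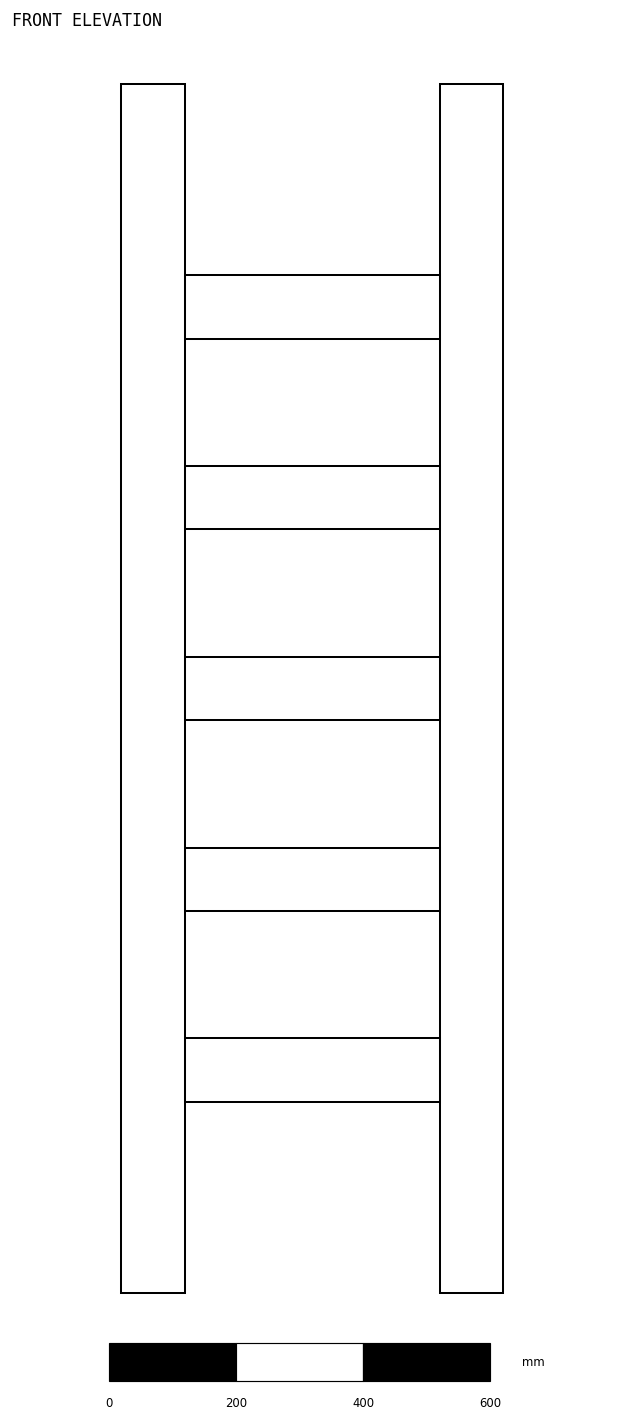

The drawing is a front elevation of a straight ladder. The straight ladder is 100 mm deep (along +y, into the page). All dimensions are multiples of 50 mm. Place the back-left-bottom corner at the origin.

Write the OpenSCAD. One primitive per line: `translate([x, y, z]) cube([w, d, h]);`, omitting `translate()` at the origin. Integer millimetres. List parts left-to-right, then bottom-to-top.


cube([100, 100, 1900]);
translate([100, 0, 300]) cube([400, 100, 100]);
translate([100, 0, 600]) cube([400, 100, 100]);
translate([100, 0, 900]) cube([400, 100, 100]);
translate([100, 0, 1200]) cube([400, 100, 100]);
translate([100, 0, 1500]) cube([400, 100, 100]);
translate([500, 0, 0]) cube([100, 100, 1900]);
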